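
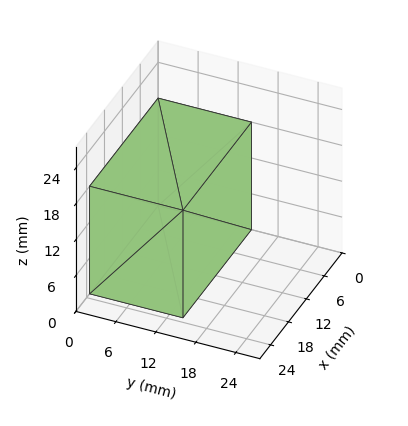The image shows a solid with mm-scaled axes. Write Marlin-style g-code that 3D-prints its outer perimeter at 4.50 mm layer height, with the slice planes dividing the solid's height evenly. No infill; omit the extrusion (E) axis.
Reading the render: the shape is a rectangular box, roughly 23 × 14 mm footprint and 18 mm tall (dimensions read to the nearest mm from the axis ticks). For the g-code, the solid's height is divided into equal slices at the stated Δz and each level perimeter traced with G1 moves after a G0 lift.

; perimeter-only toolpath
G21 ; units = mm
G90 ; absolute positioning
G28 ; home
; layer 1
G0 Z4.50
G0 X0.00 Y0.00
G1 X23.00 Y0.00
G1 X23.00 Y14.00
G1 X0.00 Y14.00
G1 X0.00 Y0.00
; layer 2
G0 Z9.00
G0 X0.00 Y0.00
G1 X23.00 Y0.00
G1 X23.00 Y14.00
G1 X0.00 Y14.00
G1 X0.00 Y0.00
; layer 3
G0 Z13.50
G0 X0.00 Y0.00
G1 X23.00 Y0.00
G1 X23.00 Y14.00
G1 X0.00 Y14.00
G1 X0.00 Y0.00
; layer 4
G0 Z18.00
G0 X0.00 Y0.00
G1 X23.00 Y0.00
G1 X23.00 Y14.00
G1 X0.00 Y14.00
G1 X0.00 Y0.00
M2 ; end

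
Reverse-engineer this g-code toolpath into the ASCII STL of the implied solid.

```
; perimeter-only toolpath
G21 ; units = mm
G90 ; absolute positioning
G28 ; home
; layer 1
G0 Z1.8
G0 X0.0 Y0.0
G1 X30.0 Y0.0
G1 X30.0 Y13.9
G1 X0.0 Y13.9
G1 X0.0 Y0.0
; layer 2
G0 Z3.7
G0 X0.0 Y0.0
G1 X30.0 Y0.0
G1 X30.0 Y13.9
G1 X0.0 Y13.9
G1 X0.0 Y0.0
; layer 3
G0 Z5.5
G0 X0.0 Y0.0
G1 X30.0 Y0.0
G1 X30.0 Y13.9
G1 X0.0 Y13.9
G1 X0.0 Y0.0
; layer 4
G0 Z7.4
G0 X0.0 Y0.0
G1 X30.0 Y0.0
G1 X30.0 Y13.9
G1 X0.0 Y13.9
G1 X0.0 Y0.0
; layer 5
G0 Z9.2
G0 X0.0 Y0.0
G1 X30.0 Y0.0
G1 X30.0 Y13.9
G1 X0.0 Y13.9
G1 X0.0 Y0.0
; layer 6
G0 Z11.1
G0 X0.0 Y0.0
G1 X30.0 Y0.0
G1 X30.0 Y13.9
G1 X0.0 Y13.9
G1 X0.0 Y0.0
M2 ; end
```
solid part
  facet normal 0.0000 0.0000 -1.0000
    outer loop
      vertex 30.0 13.9 0.0
      vertex 30.0 0.0 0.0
      vertex 0.0 0.0 0.0
    endloop
  endfacet
  facet normal 0.0000 0.0000 -1.0000
    outer loop
      vertex 0.0 13.9 0.0
      vertex 30.0 13.9 0.0
      vertex 0.0 0.0 0.0
    endloop
  endfacet
  facet normal 0.0000 0.0000 1.0000
    outer loop
      vertex 0.0 0.0 11.1
      vertex 30.0 0.0 11.1
      vertex 30.0 13.9 11.1
    endloop
  endfacet
  facet normal 0.0000 0.0000 1.0000
    outer loop
      vertex 0.0 0.0 11.1
      vertex 30.0 13.9 11.1
      vertex 0.0 13.9 11.1
    endloop
  endfacet
  facet normal 0.0000 -1.0000 0.0000
    outer loop
      vertex 0.0 0.0 0.0
      vertex 30.0 0.0 0.0
      vertex 30.0 0.0 11.1
    endloop
  endfacet
  facet normal 0.0000 -1.0000 0.0000
    outer loop
      vertex 0.0 0.0 0.0
      vertex 30.0 0.0 11.1
      vertex 0.0 0.0 11.1
    endloop
  endfacet
  facet normal 0.0000 1.0000 0.0000
    outer loop
      vertex 30.0 13.9 11.1
      vertex 30.0 13.9 0.0
      vertex 0.0 13.9 0.0
    endloop
  endfacet
  facet normal 0.0000 1.0000 0.0000
    outer loop
      vertex 0.0 13.9 11.1
      vertex 30.0 13.9 11.1
      vertex 0.0 13.9 0.0
    endloop
  endfacet
  facet normal -1.0000 0.0000 0.0000
    outer loop
      vertex 0.0 13.9 11.1
      vertex 0.0 13.9 0.0
      vertex 0.0 0.0 0.0
    endloop
  endfacet
  facet normal -1.0000 0.0000 0.0000
    outer loop
      vertex 0.0 0.0 11.1
      vertex 0.0 13.9 11.1
      vertex 0.0 0.0 0.0
    endloop
  endfacet
  facet normal 1.0000 0.0000 0.0000
    outer loop
      vertex 30.0 0.0 0.0
      vertex 30.0 13.9 0.0
      vertex 30.0 13.9 11.1
    endloop
  endfacet
  facet normal 1.0000 0.0000 0.0000
    outer loop
      vertex 30.0 0.0 0.0
      vertex 30.0 13.9 11.1
      vertex 30.0 0.0 11.1
    endloop
  endfacet
endsolid part

The G0 Z moves step by Δz≈1.8 mm. Every layer's G1 loop is the same polygon, so the solid is a straight extrusion of it from z=0 to z≈11.1. Closing with flat bottom and top caps and triangulating gives 12 facets — a rectangular box, roughly 30 × 13.9 mm footprint and 11.1 mm tall.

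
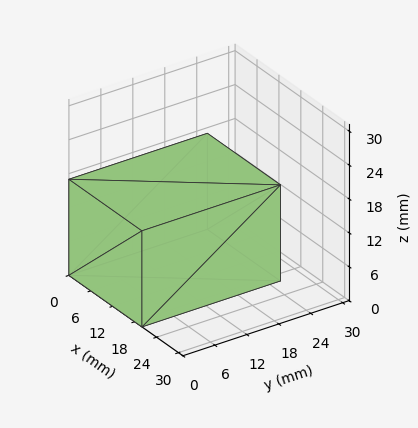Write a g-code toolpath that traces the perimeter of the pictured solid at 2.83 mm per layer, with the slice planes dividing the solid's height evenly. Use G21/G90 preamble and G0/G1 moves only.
Reading the render: the shape is a rectangular box, roughly 20 × 26 mm footprint and 17 mm tall (dimensions read to the nearest mm from the axis ticks). For the g-code, the solid's height is divided into equal slices at the stated Δz and each level perimeter traced with G1 moves after a G0 lift.

; perimeter-only toolpath
G21 ; units = mm
G90 ; absolute positioning
G28 ; home
; layer 1
G0 Z2.83
G0 X0.00 Y0.00
G1 X20.00 Y0.00
G1 X20.00 Y26.00
G1 X0.00 Y26.00
G1 X0.00 Y0.00
; layer 2
G0 Z5.67
G0 X0.00 Y0.00
G1 X20.00 Y0.00
G1 X20.00 Y26.00
G1 X0.00 Y26.00
G1 X0.00 Y0.00
; layer 3
G0 Z8.50
G0 X0.00 Y0.00
G1 X20.00 Y0.00
G1 X20.00 Y26.00
G1 X0.00 Y26.00
G1 X0.00 Y0.00
; layer 4
G0 Z11.33
G0 X0.00 Y0.00
G1 X20.00 Y0.00
G1 X20.00 Y26.00
G1 X0.00 Y26.00
G1 X0.00 Y0.00
; layer 5
G0 Z14.17
G0 X0.00 Y0.00
G1 X20.00 Y0.00
G1 X20.00 Y26.00
G1 X0.00 Y26.00
G1 X0.00 Y0.00
; layer 6
G0 Z17.00
G0 X0.00 Y0.00
G1 X20.00 Y0.00
G1 X20.00 Y26.00
G1 X0.00 Y26.00
G1 X0.00 Y0.00
M2 ; end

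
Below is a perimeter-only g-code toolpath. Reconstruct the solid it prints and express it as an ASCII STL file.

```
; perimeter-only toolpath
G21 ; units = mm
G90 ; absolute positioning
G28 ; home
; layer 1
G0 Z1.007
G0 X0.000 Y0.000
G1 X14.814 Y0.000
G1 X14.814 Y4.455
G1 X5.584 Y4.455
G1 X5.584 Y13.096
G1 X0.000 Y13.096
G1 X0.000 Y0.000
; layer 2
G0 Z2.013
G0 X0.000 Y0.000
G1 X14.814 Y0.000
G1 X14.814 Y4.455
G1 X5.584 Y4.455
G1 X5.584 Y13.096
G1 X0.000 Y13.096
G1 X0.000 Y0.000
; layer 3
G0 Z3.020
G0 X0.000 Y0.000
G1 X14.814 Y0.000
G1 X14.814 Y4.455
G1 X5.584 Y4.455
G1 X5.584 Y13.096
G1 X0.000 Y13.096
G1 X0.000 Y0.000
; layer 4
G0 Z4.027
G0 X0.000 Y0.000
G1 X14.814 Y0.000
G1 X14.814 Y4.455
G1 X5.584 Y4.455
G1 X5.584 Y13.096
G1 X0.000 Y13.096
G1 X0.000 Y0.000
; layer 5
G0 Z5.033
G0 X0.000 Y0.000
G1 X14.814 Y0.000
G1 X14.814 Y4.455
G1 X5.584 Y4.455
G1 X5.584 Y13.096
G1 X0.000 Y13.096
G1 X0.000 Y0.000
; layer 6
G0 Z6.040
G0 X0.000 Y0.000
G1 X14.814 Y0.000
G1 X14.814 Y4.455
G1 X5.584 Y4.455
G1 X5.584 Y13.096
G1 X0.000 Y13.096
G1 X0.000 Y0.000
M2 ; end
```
solid part
  facet normal 0.0000 0.0000 -1.0000
    outer loop
      vertex 14.814 4.455 0.000
      vertex 14.814 0.000 0.000
      vertex 0.000 0.000 0.000
    endloop
  endfacet
  facet normal 0.0000 0.0000 -1.0000
    outer loop
      vertex 5.584 4.455 0.000
      vertex 14.814 4.455 0.000
      vertex 0.000 0.000 0.000
    endloop
  endfacet
  facet normal 0.0000 0.0000 -1.0000
    outer loop
      vertex 5.584 13.096 0.000
      vertex 5.584 4.455 0.000
      vertex 0.000 0.000 0.000
    endloop
  endfacet
  facet normal 0.0000 0.0000 -1.0000
    outer loop
      vertex 0.000 13.096 0.000
      vertex 5.584 13.096 0.000
      vertex 0.000 0.000 0.000
    endloop
  endfacet
  facet normal 0.0000 0.0000 1.0000
    outer loop
      vertex 0.000 0.000 6.040
      vertex 14.814 0.000 6.040
      vertex 14.814 4.455 6.040
    endloop
  endfacet
  facet normal 0.0000 0.0000 1.0000
    outer loop
      vertex 0.000 0.000 6.040
      vertex 14.814 4.455 6.040
      vertex 5.584 4.455 6.040
    endloop
  endfacet
  facet normal 0.0000 0.0000 1.0000
    outer loop
      vertex 0.000 0.000 6.040
      vertex 5.584 4.455 6.040
      vertex 5.584 13.096 6.040
    endloop
  endfacet
  facet normal 0.0000 0.0000 1.0000
    outer loop
      vertex 0.000 0.000 6.040
      vertex 5.584 13.096 6.040
      vertex 0.000 13.096 6.040
    endloop
  endfacet
  facet normal 0.0000 -1.0000 0.0000
    outer loop
      vertex 0.000 0.000 0.000
      vertex 14.814 0.000 0.000
      vertex 14.814 0.000 6.040
    endloop
  endfacet
  facet normal 0.0000 -1.0000 0.0000
    outer loop
      vertex 0.000 0.000 0.000
      vertex 14.814 0.000 6.040
      vertex 0.000 0.000 6.040
    endloop
  endfacet
  facet normal 1.0000 0.0000 0.0000
    outer loop
      vertex 14.814 0.000 0.000
      vertex 14.814 4.455 0.000
      vertex 14.814 4.455 6.040
    endloop
  endfacet
  facet normal 1.0000 0.0000 0.0000
    outer loop
      vertex 14.814 0.000 0.000
      vertex 14.814 4.455 6.040
      vertex 14.814 0.000 6.040
    endloop
  endfacet
  facet normal 0.0000 1.0000 0.0000
    outer loop
      vertex 14.814 4.455 0.000
      vertex 5.584 4.455 0.000
      vertex 5.584 4.455 6.040
    endloop
  endfacet
  facet normal 0.0000 1.0000 0.0000
    outer loop
      vertex 14.814 4.455 0.000
      vertex 5.584 4.455 6.040
      vertex 14.814 4.455 6.040
    endloop
  endfacet
  facet normal 1.0000 0.0000 0.0000
    outer loop
      vertex 5.584 4.455 0.000
      vertex 5.584 13.096 0.000
      vertex 5.584 13.096 6.040
    endloop
  endfacet
  facet normal 1.0000 0.0000 0.0000
    outer loop
      vertex 5.584 4.455 0.000
      vertex 5.584 13.096 6.040
      vertex 5.584 4.455 6.040
    endloop
  endfacet
  facet normal 0.0000 1.0000 0.0000
    outer loop
      vertex 5.584 13.096 0.000
      vertex 0.000 13.096 0.000
      vertex 0.000 13.096 6.040
    endloop
  endfacet
  facet normal 0.0000 1.0000 0.0000
    outer loop
      vertex 5.584 13.096 0.000
      vertex 0.000 13.096 6.040
      vertex 5.584 13.096 6.040
    endloop
  endfacet
  facet normal -1.0000 0.0000 0.0000
    outer loop
      vertex 0.000 13.096 0.000
      vertex 0.000 0.000 0.000
      vertex 0.000 0.000 6.040
    endloop
  endfacet
  facet normal -1.0000 0.0000 0.0000
    outer loop
      vertex 0.000 13.096 0.000
      vertex 0.000 0.000 6.040
      vertex 0.000 13.096 6.040
    endloop
  endfacet
endsolid part

The G0 Z moves step by Δz≈1.007 mm. Every layer's G1 loop is the same polygon, so the solid is a straight extrusion of it from z=0 to z≈6.04. Closing with flat bottom and top caps and triangulating gives 20 facets — an L-shaped prism: outer 14.8 × 13.1 mm, arm thicknesses ≈ 4.46 mm (horizontal) and 5.58 mm (vertical), extruded 6.04 mm in z.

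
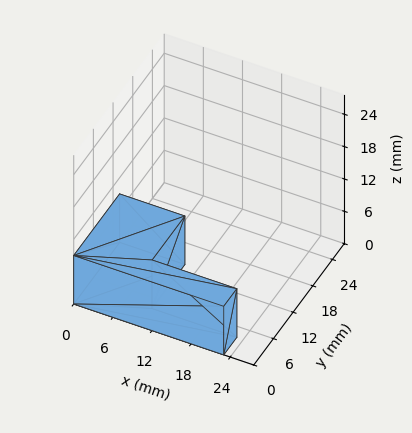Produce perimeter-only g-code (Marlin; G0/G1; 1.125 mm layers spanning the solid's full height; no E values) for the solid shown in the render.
Reading the render: the shape is an L-shaped prism: outer 23 × 14 mm, arm thicknesses ≈ 4 mm (horizontal) and 10 mm (vertical), extruded 9 mm in z (dimensions read to the nearest mm from the axis ticks). For the g-code, the solid's height is divided into equal slices at the stated Δz and each level perimeter traced with G1 moves after a G0 lift.

; perimeter-only toolpath
G21 ; units = mm
G90 ; absolute positioning
G28 ; home
; layer 1
G0 Z1.125
G0 X0.000 Y0.000
G1 X23.000 Y0.000
G1 X23.000 Y4.000
G1 X10.000 Y4.000
G1 X10.000 Y14.000
G1 X0.000 Y14.000
G1 X0.000 Y0.000
; layer 2
G0 Z2.250
G0 X0.000 Y0.000
G1 X23.000 Y0.000
G1 X23.000 Y4.000
G1 X10.000 Y4.000
G1 X10.000 Y14.000
G1 X0.000 Y14.000
G1 X0.000 Y0.000
; layer 3
G0 Z3.375
G0 X0.000 Y0.000
G1 X23.000 Y0.000
G1 X23.000 Y4.000
G1 X10.000 Y4.000
G1 X10.000 Y14.000
G1 X0.000 Y14.000
G1 X0.000 Y0.000
; layer 4
G0 Z4.500
G0 X0.000 Y0.000
G1 X23.000 Y0.000
G1 X23.000 Y4.000
G1 X10.000 Y4.000
G1 X10.000 Y14.000
G1 X0.000 Y14.000
G1 X0.000 Y0.000
; layer 5
G0 Z5.625
G0 X0.000 Y0.000
G1 X23.000 Y0.000
G1 X23.000 Y4.000
G1 X10.000 Y4.000
G1 X10.000 Y14.000
G1 X0.000 Y14.000
G1 X0.000 Y0.000
; layer 6
G0 Z6.750
G0 X0.000 Y0.000
G1 X23.000 Y0.000
G1 X23.000 Y4.000
G1 X10.000 Y4.000
G1 X10.000 Y14.000
G1 X0.000 Y14.000
G1 X0.000 Y0.000
; layer 7
G0 Z7.875
G0 X0.000 Y0.000
G1 X23.000 Y0.000
G1 X23.000 Y4.000
G1 X10.000 Y4.000
G1 X10.000 Y14.000
G1 X0.000 Y14.000
G1 X0.000 Y0.000
; layer 8
G0 Z9.000
G0 X0.000 Y0.000
G1 X23.000 Y0.000
G1 X23.000 Y4.000
G1 X10.000 Y4.000
G1 X10.000 Y14.000
G1 X0.000 Y14.000
G1 X0.000 Y0.000
M2 ; end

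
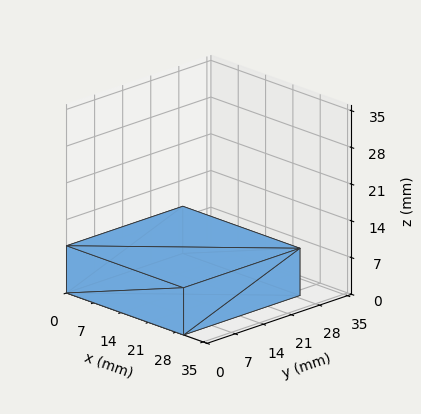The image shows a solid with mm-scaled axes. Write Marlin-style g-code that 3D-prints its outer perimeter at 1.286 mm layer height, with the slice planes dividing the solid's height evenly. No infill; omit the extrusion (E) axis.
Reading the render: the shape is a rectangular box, roughly 30 × 29 mm footprint and 9 mm tall (dimensions read to the nearest mm from the axis ticks). For the g-code, the solid's height is divided into equal slices at the stated Δz and each level perimeter traced with G1 moves after a G0 lift.

; perimeter-only toolpath
G21 ; units = mm
G90 ; absolute positioning
G28 ; home
; layer 1
G0 Z1.286
G0 X0.000 Y0.000
G1 X30.000 Y0.000
G1 X30.000 Y29.000
G1 X0.000 Y29.000
G1 X0.000 Y0.000
; layer 2
G0 Z2.571
G0 X0.000 Y0.000
G1 X30.000 Y0.000
G1 X30.000 Y29.000
G1 X0.000 Y29.000
G1 X0.000 Y0.000
; layer 3
G0 Z3.857
G0 X0.000 Y0.000
G1 X30.000 Y0.000
G1 X30.000 Y29.000
G1 X0.000 Y29.000
G1 X0.000 Y0.000
; layer 4
G0 Z5.143
G0 X0.000 Y0.000
G1 X30.000 Y0.000
G1 X30.000 Y29.000
G1 X0.000 Y29.000
G1 X0.000 Y0.000
; layer 5
G0 Z6.429
G0 X0.000 Y0.000
G1 X30.000 Y0.000
G1 X30.000 Y29.000
G1 X0.000 Y29.000
G1 X0.000 Y0.000
; layer 6
G0 Z7.714
G0 X0.000 Y0.000
G1 X30.000 Y0.000
G1 X30.000 Y29.000
G1 X0.000 Y29.000
G1 X0.000 Y0.000
; layer 7
G0 Z9.000
G0 X0.000 Y0.000
G1 X30.000 Y0.000
G1 X30.000 Y29.000
G1 X0.000 Y29.000
G1 X0.000 Y0.000
M2 ; end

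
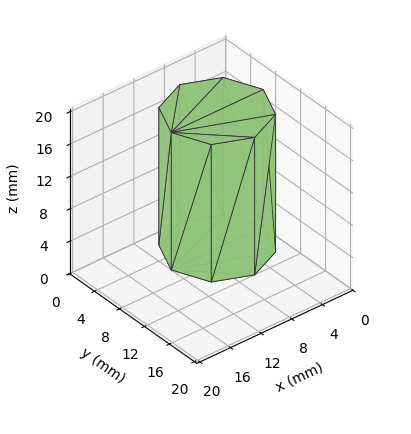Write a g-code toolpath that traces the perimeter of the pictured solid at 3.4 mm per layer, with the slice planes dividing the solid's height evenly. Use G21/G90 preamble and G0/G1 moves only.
Reading the render: the shape is a regular 8-sided prism (a cylinder approximated with 8 flat sides), circumscribed radius ≈ 6 mm, height ≈ 17 mm (dimensions read to the nearest mm from the axis ticks). For the g-code, the solid's height is divided into equal slices at the stated Δz and each level perimeter traced with G1 moves after a G0 lift.

; perimeter-only toolpath
G21 ; units = mm
G90 ; absolute positioning
G28 ; home
; layer 1
G0 Z3.4
G0 X12.0 Y6.0
G1 X10.2 Y10.2
G1 X6.0 Y12.0
G1 X1.8 Y10.2
G1 X0.0 Y6.0
G1 X1.8 Y1.8
G1 X6.0 Y0.0
G1 X10.2 Y1.8
G1 X12.0 Y6.0
; layer 2
G0 Z6.8
G0 X12.0 Y6.0
G1 X10.2 Y10.2
G1 X6.0 Y12.0
G1 X1.8 Y10.2
G1 X0.0 Y6.0
G1 X1.8 Y1.8
G1 X6.0 Y0.0
G1 X10.2 Y1.8
G1 X12.0 Y6.0
; layer 3
G0 Z10.2
G0 X12.0 Y6.0
G1 X10.2 Y10.2
G1 X6.0 Y12.0
G1 X1.8 Y10.2
G1 X0.0 Y6.0
G1 X1.8 Y1.8
G1 X6.0 Y0.0
G1 X10.2 Y1.8
G1 X12.0 Y6.0
; layer 4
G0 Z13.6
G0 X12.0 Y6.0
G1 X10.2 Y10.2
G1 X6.0 Y12.0
G1 X1.8 Y10.2
G1 X0.0 Y6.0
G1 X1.8 Y1.8
G1 X6.0 Y0.0
G1 X10.2 Y1.8
G1 X12.0 Y6.0
; layer 5
G0 Z17.0
G0 X12.0 Y6.0
G1 X10.2 Y10.2
G1 X6.0 Y12.0
G1 X1.8 Y10.2
G1 X0.0 Y6.0
G1 X1.8 Y1.8
G1 X6.0 Y0.0
G1 X10.2 Y1.8
G1 X12.0 Y6.0
M2 ; end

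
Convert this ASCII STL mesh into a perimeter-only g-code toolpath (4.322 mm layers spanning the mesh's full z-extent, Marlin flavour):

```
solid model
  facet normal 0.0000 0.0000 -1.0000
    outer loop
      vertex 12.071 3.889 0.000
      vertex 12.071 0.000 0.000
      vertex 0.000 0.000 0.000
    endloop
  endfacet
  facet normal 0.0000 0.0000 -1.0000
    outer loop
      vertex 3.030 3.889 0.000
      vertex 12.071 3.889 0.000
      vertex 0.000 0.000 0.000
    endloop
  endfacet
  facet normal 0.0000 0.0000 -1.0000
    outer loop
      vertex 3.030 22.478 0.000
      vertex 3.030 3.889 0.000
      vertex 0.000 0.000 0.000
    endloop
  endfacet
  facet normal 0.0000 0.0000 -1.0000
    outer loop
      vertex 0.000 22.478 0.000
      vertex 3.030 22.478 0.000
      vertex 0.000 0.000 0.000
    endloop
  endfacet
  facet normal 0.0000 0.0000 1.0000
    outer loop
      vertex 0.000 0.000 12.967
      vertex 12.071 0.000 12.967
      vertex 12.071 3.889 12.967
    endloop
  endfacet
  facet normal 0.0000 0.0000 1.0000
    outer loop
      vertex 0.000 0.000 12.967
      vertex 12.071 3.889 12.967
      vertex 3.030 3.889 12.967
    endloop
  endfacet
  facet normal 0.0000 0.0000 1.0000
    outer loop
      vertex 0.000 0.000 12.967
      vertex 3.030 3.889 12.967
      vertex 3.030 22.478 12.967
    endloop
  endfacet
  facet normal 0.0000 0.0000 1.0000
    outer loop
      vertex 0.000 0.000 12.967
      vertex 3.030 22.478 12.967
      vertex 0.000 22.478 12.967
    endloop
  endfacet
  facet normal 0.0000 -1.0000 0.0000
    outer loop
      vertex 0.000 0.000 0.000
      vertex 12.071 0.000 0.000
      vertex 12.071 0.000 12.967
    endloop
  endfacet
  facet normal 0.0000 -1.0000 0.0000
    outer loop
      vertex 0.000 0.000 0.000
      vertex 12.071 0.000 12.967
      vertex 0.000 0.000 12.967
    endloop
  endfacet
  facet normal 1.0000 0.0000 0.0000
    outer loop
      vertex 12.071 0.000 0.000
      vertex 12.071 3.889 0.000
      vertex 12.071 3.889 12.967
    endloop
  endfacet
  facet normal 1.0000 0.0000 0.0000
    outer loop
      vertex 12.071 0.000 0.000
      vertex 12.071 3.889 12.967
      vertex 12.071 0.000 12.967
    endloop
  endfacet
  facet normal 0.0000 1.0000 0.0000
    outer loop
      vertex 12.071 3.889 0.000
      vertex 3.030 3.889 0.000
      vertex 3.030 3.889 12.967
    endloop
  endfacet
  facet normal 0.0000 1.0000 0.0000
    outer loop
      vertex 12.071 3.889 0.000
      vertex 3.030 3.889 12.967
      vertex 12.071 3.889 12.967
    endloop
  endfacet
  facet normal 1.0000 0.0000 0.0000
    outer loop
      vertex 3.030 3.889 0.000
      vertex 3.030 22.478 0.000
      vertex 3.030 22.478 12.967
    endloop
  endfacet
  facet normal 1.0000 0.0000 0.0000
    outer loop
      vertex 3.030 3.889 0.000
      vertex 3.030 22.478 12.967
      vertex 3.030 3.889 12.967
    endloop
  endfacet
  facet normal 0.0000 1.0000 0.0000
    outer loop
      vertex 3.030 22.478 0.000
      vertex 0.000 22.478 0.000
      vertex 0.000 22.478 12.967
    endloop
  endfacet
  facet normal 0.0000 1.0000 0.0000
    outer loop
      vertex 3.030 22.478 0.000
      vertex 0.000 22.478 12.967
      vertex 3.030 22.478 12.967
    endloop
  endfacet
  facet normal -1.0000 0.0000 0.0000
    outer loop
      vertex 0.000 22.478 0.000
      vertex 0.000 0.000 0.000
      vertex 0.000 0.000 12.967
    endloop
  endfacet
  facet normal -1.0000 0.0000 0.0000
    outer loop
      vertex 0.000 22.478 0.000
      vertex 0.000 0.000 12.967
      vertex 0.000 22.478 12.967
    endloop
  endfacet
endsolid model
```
; perimeter-only toolpath
G21 ; units = mm
G90 ; absolute positioning
G28 ; home
; layer 1
G0 Z4.322
G0 X0.000 Y0.000
G1 X12.071 Y0.000
G1 X12.071 Y3.889
G1 X3.030 Y3.889
G1 X3.030 Y22.478
G1 X0.000 Y22.478
G1 X0.000 Y0.000
; layer 2
G0 Z8.645
G0 X0.000 Y0.000
G1 X12.071 Y0.000
G1 X12.071 Y3.889
G1 X3.030 Y3.889
G1 X3.030 Y22.478
G1 X0.000 Y22.478
G1 X0.000 Y0.000
; layer 3
G0 Z12.967
G0 X0.000 Y0.000
G1 X12.071 Y0.000
G1 X12.071 Y3.889
G1 X3.030 Y3.889
G1 X3.030 Y22.478
G1 X0.000 Y22.478
G1 X0.000 Y0.000
M2 ; end

The solid is an L-shaped prism: outer 12.1 × 22.5 mm, arm thicknesses ≈ 3.89 mm (horizontal) and 3.03 mm (vertical), extruded 13 mm in z. Slicing at Δz = 4.322 mm — 3 equal slices spanning the solid's height, so layer i sits at z = i·h/3 — gives 3 non-empty perimeters. Each is a 6-segment closed polygon; G0 lifts to the layer z and rapids to the start vertex, then G1 traces the edges.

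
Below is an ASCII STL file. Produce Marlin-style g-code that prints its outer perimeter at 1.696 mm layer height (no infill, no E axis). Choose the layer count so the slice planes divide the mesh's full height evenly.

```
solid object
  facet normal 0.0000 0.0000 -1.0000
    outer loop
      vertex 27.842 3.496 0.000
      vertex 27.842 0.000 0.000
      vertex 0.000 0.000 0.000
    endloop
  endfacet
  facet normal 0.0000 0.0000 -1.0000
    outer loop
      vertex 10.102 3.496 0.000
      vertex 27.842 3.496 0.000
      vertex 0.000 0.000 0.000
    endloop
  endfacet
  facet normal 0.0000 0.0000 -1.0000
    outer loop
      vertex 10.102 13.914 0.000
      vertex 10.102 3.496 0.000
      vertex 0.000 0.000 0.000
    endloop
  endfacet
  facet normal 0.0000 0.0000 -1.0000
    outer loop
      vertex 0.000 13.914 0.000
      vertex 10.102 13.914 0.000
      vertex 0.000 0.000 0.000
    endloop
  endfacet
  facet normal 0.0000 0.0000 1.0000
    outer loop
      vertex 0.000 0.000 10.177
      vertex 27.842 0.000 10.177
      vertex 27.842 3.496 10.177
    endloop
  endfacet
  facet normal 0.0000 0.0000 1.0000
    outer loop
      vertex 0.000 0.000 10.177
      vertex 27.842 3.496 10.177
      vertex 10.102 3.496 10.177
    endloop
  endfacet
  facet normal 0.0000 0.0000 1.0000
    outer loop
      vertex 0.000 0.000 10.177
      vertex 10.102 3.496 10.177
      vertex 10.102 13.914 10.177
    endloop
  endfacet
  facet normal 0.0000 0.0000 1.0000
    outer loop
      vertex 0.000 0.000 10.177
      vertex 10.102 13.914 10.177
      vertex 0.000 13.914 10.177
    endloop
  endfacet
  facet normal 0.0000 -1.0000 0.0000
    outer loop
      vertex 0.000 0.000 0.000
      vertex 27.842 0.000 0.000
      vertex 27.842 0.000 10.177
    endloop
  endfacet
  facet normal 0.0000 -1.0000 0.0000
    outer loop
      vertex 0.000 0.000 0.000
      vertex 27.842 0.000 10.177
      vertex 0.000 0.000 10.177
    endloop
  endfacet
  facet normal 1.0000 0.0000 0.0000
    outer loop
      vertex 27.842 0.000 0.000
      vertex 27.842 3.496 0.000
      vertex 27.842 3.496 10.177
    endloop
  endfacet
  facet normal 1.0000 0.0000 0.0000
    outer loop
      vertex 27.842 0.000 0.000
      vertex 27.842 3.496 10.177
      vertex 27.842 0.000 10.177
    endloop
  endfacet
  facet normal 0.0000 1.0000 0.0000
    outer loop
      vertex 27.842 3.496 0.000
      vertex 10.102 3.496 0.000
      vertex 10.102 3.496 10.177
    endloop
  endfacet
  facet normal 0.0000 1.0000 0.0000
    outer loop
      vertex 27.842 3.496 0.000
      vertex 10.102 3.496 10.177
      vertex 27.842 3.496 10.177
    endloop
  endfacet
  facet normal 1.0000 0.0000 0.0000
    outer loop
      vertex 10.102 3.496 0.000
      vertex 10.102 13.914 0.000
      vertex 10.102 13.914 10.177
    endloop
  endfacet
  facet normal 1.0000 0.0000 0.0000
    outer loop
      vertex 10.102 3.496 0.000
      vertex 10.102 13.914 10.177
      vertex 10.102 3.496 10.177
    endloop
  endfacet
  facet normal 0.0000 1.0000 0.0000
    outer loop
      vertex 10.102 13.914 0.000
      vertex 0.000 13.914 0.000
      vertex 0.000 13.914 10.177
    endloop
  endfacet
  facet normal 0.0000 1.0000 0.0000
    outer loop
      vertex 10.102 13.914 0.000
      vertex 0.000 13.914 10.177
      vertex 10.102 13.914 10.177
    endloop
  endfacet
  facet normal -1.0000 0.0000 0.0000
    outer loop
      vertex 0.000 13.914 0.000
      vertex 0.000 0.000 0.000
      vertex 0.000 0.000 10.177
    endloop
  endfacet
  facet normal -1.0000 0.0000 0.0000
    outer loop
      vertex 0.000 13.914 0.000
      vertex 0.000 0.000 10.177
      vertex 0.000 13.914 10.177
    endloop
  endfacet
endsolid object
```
; perimeter-only toolpath
G21 ; units = mm
G90 ; absolute positioning
G28 ; home
; layer 1
G0 Z1.696
G0 X0.000 Y0.000
G1 X27.842 Y0.000
G1 X27.842 Y3.496
G1 X10.102 Y3.496
G1 X10.102 Y13.914
G1 X0.000 Y13.914
G1 X0.000 Y0.000
; layer 2
G0 Z3.392
G0 X0.000 Y0.000
G1 X27.842 Y0.000
G1 X27.842 Y3.496
G1 X10.102 Y3.496
G1 X10.102 Y13.914
G1 X0.000 Y13.914
G1 X0.000 Y0.000
; layer 3
G0 Z5.088
G0 X0.000 Y0.000
G1 X27.842 Y0.000
G1 X27.842 Y3.496
G1 X10.102 Y3.496
G1 X10.102 Y13.914
G1 X0.000 Y13.914
G1 X0.000 Y0.000
; layer 4
G0 Z6.785
G0 X0.000 Y0.000
G1 X27.842 Y0.000
G1 X27.842 Y3.496
G1 X10.102 Y3.496
G1 X10.102 Y13.914
G1 X0.000 Y13.914
G1 X0.000 Y0.000
; layer 5
G0 Z8.481
G0 X0.000 Y0.000
G1 X27.842 Y0.000
G1 X27.842 Y3.496
G1 X10.102 Y3.496
G1 X10.102 Y13.914
G1 X0.000 Y13.914
G1 X0.000 Y0.000
; layer 6
G0 Z10.177
G0 X0.000 Y0.000
G1 X27.842 Y0.000
G1 X27.842 Y3.496
G1 X10.102 Y3.496
G1 X10.102 Y13.914
G1 X0.000 Y13.914
G1 X0.000 Y0.000
M2 ; end

The solid is an L-shaped prism: outer 27.8 × 13.9 mm, arm thicknesses ≈ 3.5 mm (horizontal) and 10.1 mm (vertical), extruded 10.2 mm in z. Slicing at Δz = 1.696 mm — 6 equal slices spanning the solid's height, so layer i sits at z = i·h/6 — gives 6 non-empty perimeters. Each is a 6-segment closed polygon; G0 lifts to the layer z and rapids to the start vertex, then G1 traces the edges.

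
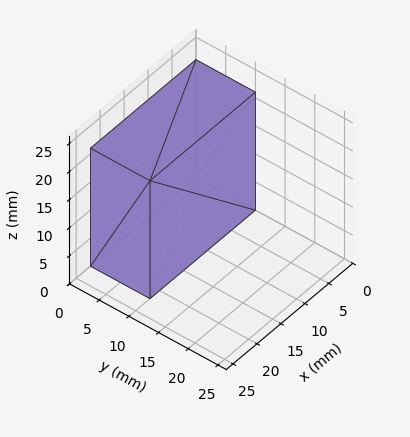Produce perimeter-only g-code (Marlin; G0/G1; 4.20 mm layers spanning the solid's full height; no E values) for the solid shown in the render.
Reading the render: the shape is a rectangular box, roughly 22 × 10 mm footprint and 21 mm tall (dimensions read to the nearest mm from the axis ticks). For the g-code, the solid's height is divided into equal slices at the stated Δz and each level perimeter traced with G1 moves after a G0 lift.

; perimeter-only toolpath
G21 ; units = mm
G90 ; absolute positioning
G28 ; home
; layer 1
G0 Z4.20
G0 X0.00 Y0.00
G1 X22.00 Y0.00
G1 X22.00 Y10.00
G1 X0.00 Y10.00
G1 X0.00 Y0.00
; layer 2
G0 Z8.40
G0 X0.00 Y0.00
G1 X22.00 Y0.00
G1 X22.00 Y10.00
G1 X0.00 Y10.00
G1 X0.00 Y0.00
; layer 3
G0 Z12.60
G0 X0.00 Y0.00
G1 X22.00 Y0.00
G1 X22.00 Y10.00
G1 X0.00 Y10.00
G1 X0.00 Y0.00
; layer 4
G0 Z16.80
G0 X0.00 Y0.00
G1 X22.00 Y0.00
G1 X22.00 Y10.00
G1 X0.00 Y10.00
G1 X0.00 Y0.00
; layer 5
G0 Z21.00
G0 X0.00 Y0.00
G1 X22.00 Y0.00
G1 X22.00 Y10.00
G1 X0.00 Y10.00
G1 X0.00 Y0.00
M2 ; end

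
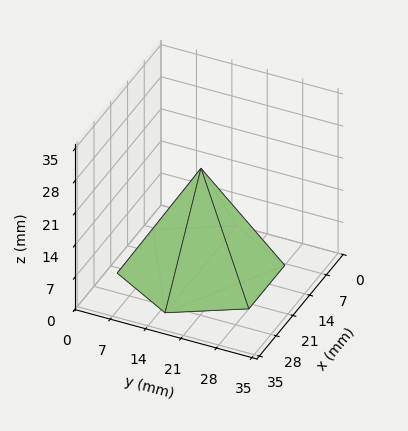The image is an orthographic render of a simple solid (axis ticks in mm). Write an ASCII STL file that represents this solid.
Reading the render: the shape is a regular 6-sided pyramid, base circumscribed radius ≈ 15 mm, apex at z ≈ 22 mm (dimensions read to the nearest mm from the axis ticks). For the STL, each face is triangulated and given an outward normal.

solid part
  facet normal 0.0000 0.0000 -1.0000
    outer loop
      vertex 7.5 28.0 0.0
      vertex 22.5 28.0 0.0
      vertex 30.0 15.0 0.0
    endloop
  endfacet
  facet normal 0.0000 0.0000 -1.0000
    outer loop
      vertex 0.0 15.0 0.0
      vertex 7.5 28.0 0.0
      vertex 30.0 15.0 0.0
    endloop
  endfacet
  facet normal 0.0000 0.0000 -1.0000
    outer loop
      vertex 7.5 2.0 0.0
      vertex 0.0 15.0 0.0
      vertex 30.0 15.0 0.0
    endloop
  endfacet
  facet normal 0.0000 0.0000 -1.0000
    outer loop
      vertex 22.5 2.0 0.0
      vertex 7.5 2.0 0.0
      vertex 30.0 15.0 0.0
    endloop
  endfacet
  facet normal 0.7458 0.4303 0.5085
    outer loop
      vertex 30.0 15.0 0.0
      vertex 22.5 28.0 0.0
      vertex 15.0 15.0 22.0
    endloop
  endfacet
  facet normal 0.0000 0.8609 0.5087
    outer loop
      vertex 22.5 28.0 0.0
      vertex 7.5 28.0 0.0
      vertex 15.0 15.0 22.0
    endloop
  endfacet
  facet normal -0.7458 0.4303 0.5085
    outer loop
      vertex 7.5 28.0 0.0
      vertex 0.0 15.0 0.0
      vertex 15.0 15.0 22.0
    endloop
  endfacet
  facet normal -0.7458 -0.4303 0.5085
    outer loop
      vertex 0.0 15.0 0.0
      vertex 7.5 2.0 0.0
      vertex 15.0 15.0 22.0
    endloop
  endfacet
  facet normal 0.0000 -0.8609 0.5087
    outer loop
      vertex 7.5 2.0 0.0
      vertex 22.5 2.0 0.0
      vertex 15.0 15.0 22.0
    endloop
  endfacet
  facet normal 0.7458 -0.4303 0.5085
    outer loop
      vertex 22.5 2.0 0.0
      vertex 30.0 15.0 0.0
      vertex 15.0 15.0 22.0
    endloop
  endfacet
endsolid part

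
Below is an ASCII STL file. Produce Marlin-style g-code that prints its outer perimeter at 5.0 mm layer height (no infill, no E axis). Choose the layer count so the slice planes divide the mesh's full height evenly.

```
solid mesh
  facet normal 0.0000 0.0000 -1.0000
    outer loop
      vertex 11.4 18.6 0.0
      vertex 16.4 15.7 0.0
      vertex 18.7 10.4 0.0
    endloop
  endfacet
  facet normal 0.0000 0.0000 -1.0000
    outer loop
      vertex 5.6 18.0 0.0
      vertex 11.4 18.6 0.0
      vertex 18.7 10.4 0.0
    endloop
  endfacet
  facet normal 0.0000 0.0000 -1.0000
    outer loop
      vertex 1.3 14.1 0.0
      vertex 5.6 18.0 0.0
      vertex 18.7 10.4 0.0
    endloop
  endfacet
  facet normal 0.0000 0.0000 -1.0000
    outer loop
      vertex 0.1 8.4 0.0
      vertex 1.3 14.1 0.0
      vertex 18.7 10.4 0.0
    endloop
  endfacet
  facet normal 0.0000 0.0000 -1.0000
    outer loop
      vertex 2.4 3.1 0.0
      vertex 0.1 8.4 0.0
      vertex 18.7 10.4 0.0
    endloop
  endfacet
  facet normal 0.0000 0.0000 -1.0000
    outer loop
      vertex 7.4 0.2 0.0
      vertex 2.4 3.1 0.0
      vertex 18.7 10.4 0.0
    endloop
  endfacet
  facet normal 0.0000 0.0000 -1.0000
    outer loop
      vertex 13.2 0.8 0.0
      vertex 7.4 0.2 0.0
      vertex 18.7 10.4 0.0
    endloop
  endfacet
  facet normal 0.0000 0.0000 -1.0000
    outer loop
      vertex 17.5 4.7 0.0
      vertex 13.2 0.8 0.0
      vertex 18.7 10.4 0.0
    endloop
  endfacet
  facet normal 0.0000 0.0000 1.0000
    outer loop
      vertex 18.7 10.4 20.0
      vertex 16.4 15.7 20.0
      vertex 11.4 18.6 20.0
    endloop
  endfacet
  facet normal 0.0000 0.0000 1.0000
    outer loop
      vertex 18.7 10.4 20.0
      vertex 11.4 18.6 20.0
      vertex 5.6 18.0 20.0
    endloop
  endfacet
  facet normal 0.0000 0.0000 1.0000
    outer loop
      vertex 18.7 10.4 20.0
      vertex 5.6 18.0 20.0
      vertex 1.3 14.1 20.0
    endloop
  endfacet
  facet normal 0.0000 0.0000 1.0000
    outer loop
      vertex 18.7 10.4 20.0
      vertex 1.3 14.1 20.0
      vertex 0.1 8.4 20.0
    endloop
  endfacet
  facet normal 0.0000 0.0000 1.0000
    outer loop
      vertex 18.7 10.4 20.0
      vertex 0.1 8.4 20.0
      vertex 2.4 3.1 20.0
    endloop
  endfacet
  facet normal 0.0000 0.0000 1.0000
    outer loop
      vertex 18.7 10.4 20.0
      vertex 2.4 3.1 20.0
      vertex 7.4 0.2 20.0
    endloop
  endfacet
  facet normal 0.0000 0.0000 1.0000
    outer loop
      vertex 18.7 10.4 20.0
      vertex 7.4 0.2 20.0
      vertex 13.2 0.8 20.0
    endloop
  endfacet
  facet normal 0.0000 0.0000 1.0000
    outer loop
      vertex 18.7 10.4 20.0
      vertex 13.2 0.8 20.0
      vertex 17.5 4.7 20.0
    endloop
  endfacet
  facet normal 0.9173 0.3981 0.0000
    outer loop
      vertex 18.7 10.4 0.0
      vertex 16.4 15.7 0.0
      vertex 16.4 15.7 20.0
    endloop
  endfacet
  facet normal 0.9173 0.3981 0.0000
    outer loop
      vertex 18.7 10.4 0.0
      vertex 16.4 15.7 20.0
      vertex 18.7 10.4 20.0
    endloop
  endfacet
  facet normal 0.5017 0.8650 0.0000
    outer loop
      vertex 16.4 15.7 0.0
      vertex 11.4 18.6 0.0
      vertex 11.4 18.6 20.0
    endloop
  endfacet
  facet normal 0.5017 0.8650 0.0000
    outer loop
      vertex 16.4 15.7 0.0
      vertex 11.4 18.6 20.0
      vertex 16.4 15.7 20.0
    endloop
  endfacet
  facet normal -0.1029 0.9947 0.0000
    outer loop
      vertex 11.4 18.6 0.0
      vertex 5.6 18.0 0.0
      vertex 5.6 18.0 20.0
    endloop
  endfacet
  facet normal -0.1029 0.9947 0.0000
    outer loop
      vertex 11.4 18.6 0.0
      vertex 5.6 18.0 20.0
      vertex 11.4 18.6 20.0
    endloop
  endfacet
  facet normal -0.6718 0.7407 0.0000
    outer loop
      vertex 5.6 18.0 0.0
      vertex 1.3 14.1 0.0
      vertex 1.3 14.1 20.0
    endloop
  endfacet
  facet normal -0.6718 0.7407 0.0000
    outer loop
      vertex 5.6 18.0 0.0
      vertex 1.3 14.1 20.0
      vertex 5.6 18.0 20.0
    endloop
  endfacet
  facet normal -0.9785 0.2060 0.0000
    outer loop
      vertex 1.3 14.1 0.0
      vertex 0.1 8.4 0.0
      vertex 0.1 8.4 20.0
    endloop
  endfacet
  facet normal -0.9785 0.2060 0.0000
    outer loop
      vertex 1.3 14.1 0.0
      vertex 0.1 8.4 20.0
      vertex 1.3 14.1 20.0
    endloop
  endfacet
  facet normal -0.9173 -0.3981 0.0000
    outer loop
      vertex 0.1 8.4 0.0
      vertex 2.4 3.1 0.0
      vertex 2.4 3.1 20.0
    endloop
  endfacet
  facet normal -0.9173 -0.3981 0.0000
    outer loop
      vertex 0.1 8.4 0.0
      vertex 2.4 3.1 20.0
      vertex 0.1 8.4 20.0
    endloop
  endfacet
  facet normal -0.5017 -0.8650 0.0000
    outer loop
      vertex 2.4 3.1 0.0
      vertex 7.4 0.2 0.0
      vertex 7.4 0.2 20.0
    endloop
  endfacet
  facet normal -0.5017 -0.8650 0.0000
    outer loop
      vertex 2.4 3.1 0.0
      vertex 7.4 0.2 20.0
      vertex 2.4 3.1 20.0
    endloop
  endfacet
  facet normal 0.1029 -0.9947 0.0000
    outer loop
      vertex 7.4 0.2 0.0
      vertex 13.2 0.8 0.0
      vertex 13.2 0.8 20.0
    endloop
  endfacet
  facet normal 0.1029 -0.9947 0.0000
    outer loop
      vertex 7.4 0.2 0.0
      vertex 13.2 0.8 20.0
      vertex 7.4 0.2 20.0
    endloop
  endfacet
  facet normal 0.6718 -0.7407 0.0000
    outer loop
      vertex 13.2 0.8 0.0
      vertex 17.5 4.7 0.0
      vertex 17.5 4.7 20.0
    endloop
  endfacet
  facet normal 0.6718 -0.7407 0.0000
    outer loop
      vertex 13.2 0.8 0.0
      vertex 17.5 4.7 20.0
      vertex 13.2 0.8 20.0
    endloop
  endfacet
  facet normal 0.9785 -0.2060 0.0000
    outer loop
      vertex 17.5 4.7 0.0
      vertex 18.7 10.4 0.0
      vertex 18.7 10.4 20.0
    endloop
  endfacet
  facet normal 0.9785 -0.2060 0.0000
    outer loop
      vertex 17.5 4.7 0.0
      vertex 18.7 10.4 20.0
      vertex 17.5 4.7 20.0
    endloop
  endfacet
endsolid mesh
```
; perimeter-only toolpath
G21 ; units = mm
G90 ; absolute positioning
G28 ; home
; layer 1
G0 Z5.0
G0 X18.7 Y10.4
G1 X16.4 Y15.7
G1 X11.4 Y18.6
G1 X5.6 Y18.0
G1 X1.3 Y14.1
G1 X0.1 Y8.4
G1 X2.4 Y3.1
G1 X7.4 Y0.2
G1 X13.2 Y0.8
G1 X17.5 Y4.7
G1 X18.7 Y10.4
; layer 2
G0 Z10.0
G0 X18.7 Y10.4
G1 X16.4 Y15.7
G1 X11.4 Y18.6
G1 X5.6 Y18.0
G1 X1.3 Y14.1
G1 X0.1 Y8.4
G1 X2.4 Y3.1
G1 X7.4 Y0.2
G1 X13.2 Y0.8
G1 X17.5 Y4.7
G1 X18.7 Y10.4
; layer 3
G0 Z15.0
G0 X18.7 Y10.4
G1 X16.4 Y15.7
G1 X11.4 Y18.6
G1 X5.6 Y18.0
G1 X1.3 Y14.1
G1 X0.1 Y8.4
G1 X2.4 Y3.1
G1 X7.4 Y0.2
G1 X13.2 Y0.8
G1 X17.5 Y4.7
G1 X18.7 Y10.4
; layer 4
G0 Z20.0
G0 X18.7 Y10.4
G1 X16.4 Y15.7
G1 X11.4 Y18.6
G1 X5.6 Y18.0
G1 X1.3 Y14.1
G1 X0.1 Y8.4
G1 X2.4 Y3.1
G1 X7.4 Y0.2
G1 X13.2 Y0.8
G1 X17.5 Y4.7
G1 X18.7 Y10.4
M2 ; end

The solid is a regular 10-sided prism (a cylinder approximated with 10 flat sides), circumscribed radius ≈ 9.4 mm, height ≈ 20 mm. Slicing at Δz = 5.0 mm — 4 equal slices spanning the solid's height, so layer i sits at z = i·h/4 — gives 4 non-empty perimeters. Each is a 10-segment closed polygon; G0 lifts to the layer z and rapids to the start vertex, then G1 traces the edges.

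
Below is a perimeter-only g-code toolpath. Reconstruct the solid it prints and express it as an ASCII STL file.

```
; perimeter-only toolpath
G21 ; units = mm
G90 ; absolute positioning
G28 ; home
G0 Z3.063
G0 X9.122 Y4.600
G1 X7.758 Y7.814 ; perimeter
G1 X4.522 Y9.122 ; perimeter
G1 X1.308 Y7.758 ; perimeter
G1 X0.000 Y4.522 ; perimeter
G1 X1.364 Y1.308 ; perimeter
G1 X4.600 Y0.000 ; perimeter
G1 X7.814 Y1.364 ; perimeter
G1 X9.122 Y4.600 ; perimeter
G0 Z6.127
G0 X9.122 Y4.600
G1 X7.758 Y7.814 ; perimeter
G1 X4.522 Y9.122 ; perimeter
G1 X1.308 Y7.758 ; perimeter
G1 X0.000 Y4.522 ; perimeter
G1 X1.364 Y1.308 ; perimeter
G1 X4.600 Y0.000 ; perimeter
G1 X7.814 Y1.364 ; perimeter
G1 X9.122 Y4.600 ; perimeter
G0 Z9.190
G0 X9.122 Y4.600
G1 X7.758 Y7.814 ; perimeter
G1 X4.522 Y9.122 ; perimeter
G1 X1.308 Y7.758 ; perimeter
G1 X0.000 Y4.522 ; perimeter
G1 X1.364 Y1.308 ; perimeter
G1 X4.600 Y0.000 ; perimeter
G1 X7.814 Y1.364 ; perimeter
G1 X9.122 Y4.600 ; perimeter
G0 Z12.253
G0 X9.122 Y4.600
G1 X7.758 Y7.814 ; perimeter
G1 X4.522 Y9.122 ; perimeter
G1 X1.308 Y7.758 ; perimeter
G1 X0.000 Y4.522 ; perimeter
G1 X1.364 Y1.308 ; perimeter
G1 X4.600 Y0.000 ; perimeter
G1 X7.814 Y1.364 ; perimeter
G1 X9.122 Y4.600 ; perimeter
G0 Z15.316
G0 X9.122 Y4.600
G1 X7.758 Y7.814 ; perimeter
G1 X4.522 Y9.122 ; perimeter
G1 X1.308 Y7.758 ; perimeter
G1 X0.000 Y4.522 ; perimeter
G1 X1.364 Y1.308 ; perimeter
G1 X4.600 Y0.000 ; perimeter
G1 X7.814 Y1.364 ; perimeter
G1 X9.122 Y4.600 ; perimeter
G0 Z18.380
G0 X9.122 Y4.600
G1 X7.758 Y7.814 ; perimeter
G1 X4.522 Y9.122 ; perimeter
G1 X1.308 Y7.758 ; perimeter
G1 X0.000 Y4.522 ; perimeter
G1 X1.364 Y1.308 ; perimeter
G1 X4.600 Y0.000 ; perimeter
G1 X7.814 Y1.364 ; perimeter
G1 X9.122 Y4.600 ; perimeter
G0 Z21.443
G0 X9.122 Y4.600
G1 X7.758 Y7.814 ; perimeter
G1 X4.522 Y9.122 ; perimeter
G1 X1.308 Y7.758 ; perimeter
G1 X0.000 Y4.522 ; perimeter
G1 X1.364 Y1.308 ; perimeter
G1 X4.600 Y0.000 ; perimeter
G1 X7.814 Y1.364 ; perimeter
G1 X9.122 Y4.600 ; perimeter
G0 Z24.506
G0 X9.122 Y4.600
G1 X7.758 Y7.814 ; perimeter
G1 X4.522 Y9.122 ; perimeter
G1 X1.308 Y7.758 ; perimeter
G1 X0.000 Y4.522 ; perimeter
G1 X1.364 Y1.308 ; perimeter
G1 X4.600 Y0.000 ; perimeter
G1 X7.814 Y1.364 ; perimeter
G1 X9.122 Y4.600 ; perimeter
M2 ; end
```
solid part
  facet normal 0.0000 0.0000 -1.0000
    outer loop
      vertex 4.522 9.122 0.000
      vertex 7.758 7.814 0.000
      vertex 9.122 4.600 0.000
    endloop
  endfacet
  facet normal 0.0000 0.0000 -1.0000
    outer loop
      vertex 1.308 7.758 0.000
      vertex 4.522 9.122 0.000
      vertex 9.122 4.600 0.000
    endloop
  endfacet
  facet normal 0.0000 0.0000 -1.0000
    outer loop
      vertex 0.000 4.522 0.000
      vertex 1.308 7.758 0.000
      vertex 9.122 4.600 0.000
    endloop
  endfacet
  facet normal 0.0000 0.0000 -1.0000
    outer loop
      vertex 1.364 1.308 0.000
      vertex 0.000 4.522 0.000
      vertex 9.122 4.600 0.000
    endloop
  endfacet
  facet normal 0.0000 0.0000 -1.0000
    outer loop
      vertex 4.600 0.000 0.000
      vertex 1.364 1.308 0.000
      vertex 9.122 4.600 0.000
    endloop
  endfacet
  facet normal 0.0000 0.0000 -1.0000
    outer loop
      vertex 7.814 1.364 0.000
      vertex 4.600 0.000 0.000
      vertex 9.122 4.600 0.000
    endloop
  endfacet
  facet normal 0.0000 0.0000 1.0000
    outer loop
      vertex 9.122 4.600 24.506
      vertex 7.758 7.814 24.506
      vertex 4.522 9.122 24.506
    endloop
  endfacet
  facet normal 0.0000 0.0000 1.0000
    outer loop
      vertex 9.122 4.600 24.506
      vertex 4.522 9.122 24.506
      vertex 1.308 7.758 24.506
    endloop
  endfacet
  facet normal 0.0000 0.0000 1.0000
    outer loop
      vertex 9.122 4.600 24.506
      vertex 1.308 7.758 24.506
      vertex 0.000 4.522 24.506
    endloop
  endfacet
  facet normal 0.0000 0.0000 1.0000
    outer loop
      vertex 9.122 4.600 24.506
      vertex 0.000 4.522 24.506
      vertex 1.364 1.308 24.506
    endloop
  endfacet
  facet normal 0.0000 0.0000 1.0000
    outer loop
      vertex 9.122 4.600 24.506
      vertex 1.364 1.308 24.506
      vertex 4.600 0.000 24.506
    endloop
  endfacet
  facet normal 0.0000 0.0000 1.0000
    outer loop
      vertex 9.122 4.600 24.506
      vertex 4.600 0.000 24.506
      vertex 7.814 1.364 24.506
    endloop
  endfacet
  facet normal 0.9205 0.3907 0.0000
    outer loop
      vertex 9.122 4.600 0.000
      vertex 7.758 7.814 0.000
      vertex 7.758 7.814 24.506
    endloop
  endfacet
  facet normal 0.9205 0.3907 0.0000
    outer loop
      vertex 9.122 4.600 0.000
      vertex 7.758 7.814 24.506
      vertex 9.122 4.600 24.506
    endloop
  endfacet
  facet normal 0.3747 0.9271 0.0000
    outer loop
      vertex 7.758 7.814 0.000
      vertex 4.522 9.122 0.000
      vertex 4.522 9.122 24.506
    endloop
  endfacet
  facet normal 0.3747 0.9271 0.0000
    outer loop
      vertex 7.758 7.814 0.000
      vertex 4.522 9.122 24.506
      vertex 7.758 7.814 24.506
    endloop
  endfacet
  facet normal -0.3907 0.9205 0.0000
    outer loop
      vertex 4.522 9.122 0.000
      vertex 1.308 7.758 0.000
      vertex 1.308 7.758 24.506
    endloop
  endfacet
  facet normal -0.3907 0.9205 0.0000
    outer loop
      vertex 4.522 9.122 0.000
      vertex 1.308 7.758 24.506
      vertex 4.522 9.122 24.506
    endloop
  endfacet
  facet normal -0.9271 0.3747 0.0000
    outer loop
      vertex 1.308 7.758 0.000
      vertex 0.000 4.522 0.000
      vertex 0.000 4.522 24.506
    endloop
  endfacet
  facet normal -0.9271 0.3747 0.0000
    outer loop
      vertex 1.308 7.758 0.000
      vertex 0.000 4.522 24.506
      vertex 1.308 7.758 24.506
    endloop
  endfacet
  facet normal -0.9205 -0.3907 0.0000
    outer loop
      vertex 0.000 4.522 0.000
      vertex 1.364 1.308 0.000
      vertex 1.364 1.308 24.506
    endloop
  endfacet
  facet normal -0.9205 -0.3907 0.0000
    outer loop
      vertex 0.000 4.522 0.000
      vertex 1.364 1.308 24.506
      vertex 0.000 4.522 24.506
    endloop
  endfacet
  facet normal -0.3747 -0.9271 0.0000
    outer loop
      vertex 1.364 1.308 0.000
      vertex 4.600 0.000 0.000
      vertex 4.600 0.000 24.506
    endloop
  endfacet
  facet normal -0.3747 -0.9271 0.0000
    outer loop
      vertex 1.364 1.308 0.000
      vertex 4.600 0.000 24.506
      vertex 1.364 1.308 24.506
    endloop
  endfacet
  facet normal 0.3907 -0.9205 0.0000
    outer loop
      vertex 4.600 0.000 0.000
      vertex 7.814 1.364 0.000
      vertex 7.814 1.364 24.506
    endloop
  endfacet
  facet normal 0.3907 -0.9205 0.0000
    outer loop
      vertex 4.600 0.000 0.000
      vertex 7.814 1.364 24.506
      vertex 4.600 0.000 24.506
    endloop
  endfacet
  facet normal 0.9271 -0.3747 0.0000
    outer loop
      vertex 7.814 1.364 0.000
      vertex 9.122 4.600 0.000
      vertex 9.122 4.600 24.506
    endloop
  endfacet
  facet normal 0.9271 -0.3747 0.0000
    outer loop
      vertex 7.814 1.364 0.000
      vertex 9.122 4.600 24.506
      vertex 7.814 1.364 24.506
    endloop
  endfacet
endsolid part

The G0 Z moves step by Δz≈3.063 mm. Every layer's G1 loop is the same polygon, so the solid is a straight extrusion of it from z=0 to z≈24.5. Closing with flat bottom and top caps and triangulating gives 28 facets — a regular 8-sided prism (a cylinder approximated with 8 flat sides), circumscribed radius ≈ 4.56 mm, height ≈ 24.5 mm.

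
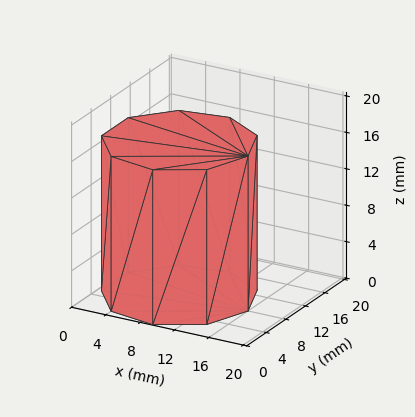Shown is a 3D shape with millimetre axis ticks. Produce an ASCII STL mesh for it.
Reading the render: the shape is a regular 9-sided prism (a cylinder approximated with 9 flat sides), circumscribed radius ≈ 8 mm, height ≈ 17 mm (dimensions read to the nearest mm from the axis ticks). For the STL, each face is triangulated and given an outward normal.

solid part
  facet normal 0.0000 0.0000 -1.0000
    outer loop
      vertex 9.389 15.878 0.000
      vertex 14.128 13.142 0.000
      vertex 16.000 8.000 0.000
    endloop
  endfacet
  facet normal 0.0000 0.0000 -1.0000
    outer loop
      vertex 4.000 14.928 0.000
      vertex 9.389 15.878 0.000
      vertex 16.000 8.000 0.000
    endloop
  endfacet
  facet normal 0.0000 0.0000 -1.0000
    outer loop
      vertex 0.482 10.736 0.000
      vertex 4.000 14.928 0.000
      vertex 16.000 8.000 0.000
    endloop
  endfacet
  facet normal 0.0000 0.0000 -1.0000
    outer loop
      vertex 0.482 5.264 0.000
      vertex 0.482 10.736 0.000
      vertex 16.000 8.000 0.000
    endloop
  endfacet
  facet normal 0.0000 0.0000 -1.0000
    outer loop
      vertex 4.000 1.072 0.000
      vertex 0.482 5.264 0.000
      vertex 16.000 8.000 0.000
    endloop
  endfacet
  facet normal 0.0000 0.0000 -1.0000
    outer loop
      vertex 9.389 0.122 0.000
      vertex 4.000 1.072 0.000
      vertex 16.000 8.000 0.000
    endloop
  endfacet
  facet normal 0.0000 0.0000 -1.0000
    outer loop
      vertex 14.128 2.858 0.000
      vertex 9.389 0.122 0.000
      vertex 16.000 8.000 0.000
    endloop
  endfacet
  facet normal 0.0000 0.0000 1.0000
    outer loop
      vertex 16.000 8.000 17.000
      vertex 14.128 13.142 17.000
      vertex 9.389 15.878 17.000
    endloop
  endfacet
  facet normal 0.0000 0.0000 1.0000
    outer loop
      vertex 16.000 8.000 17.000
      vertex 9.389 15.878 17.000
      vertex 4.000 14.928 17.000
    endloop
  endfacet
  facet normal 0.0000 0.0000 1.0000
    outer loop
      vertex 16.000 8.000 17.000
      vertex 4.000 14.928 17.000
      vertex 0.482 10.736 17.000
    endloop
  endfacet
  facet normal 0.0000 0.0000 1.0000
    outer loop
      vertex 16.000 8.000 17.000
      vertex 0.482 10.736 17.000
      vertex 0.482 5.264 17.000
    endloop
  endfacet
  facet normal 0.0000 0.0000 1.0000
    outer loop
      vertex 16.000 8.000 17.000
      vertex 0.482 5.264 17.000
      vertex 4.000 1.072 17.000
    endloop
  endfacet
  facet normal 0.0000 0.0000 1.0000
    outer loop
      vertex 16.000 8.000 17.000
      vertex 4.000 1.072 17.000
      vertex 9.389 0.122 17.000
    endloop
  endfacet
  facet normal 0.0000 0.0000 1.0000
    outer loop
      vertex 16.000 8.000 17.000
      vertex 9.389 0.122 17.000
      vertex 14.128 2.858 17.000
    endloop
  endfacet
  facet normal 0.9397 0.3421 0.0000
    outer loop
      vertex 16.000 8.000 0.000
      vertex 14.128 13.142 0.000
      vertex 14.128 13.142 17.000
    endloop
  endfacet
  facet normal 0.9397 0.3421 0.0000
    outer loop
      vertex 16.000 8.000 0.000
      vertex 14.128 13.142 17.000
      vertex 16.000 8.000 17.000
    endloop
  endfacet
  facet normal 0.5000 0.8660 0.0000
    outer loop
      vertex 14.128 13.142 0.000
      vertex 9.389 15.878 0.000
      vertex 9.389 15.878 17.000
    endloop
  endfacet
  facet normal 0.5000 0.8660 0.0000
    outer loop
      vertex 14.128 13.142 0.000
      vertex 9.389 15.878 17.000
      vertex 14.128 13.142 17.000
    endloop
  endfacet
  facet normal -0.1736 0.9848 0.0000
    outer loop
      vertex 9.389 15.878 0.000
      vertex 4.000 14.928 0.000
      vertex 4.000 14.928 17.000
    endloop
  endfacet
  facet normal -0.1736 0.9848 0.0000
    outer loop
      vertex 9.389 15.878 0.000
      vertex 4.000 14.928 17.000
      vertex 9.389 15.878 17.000
    endloop
  endfacet
  facet normal -0.7660 0.6428 0.0000
    outer loop
      vertex 4.000 14.928 0.000
      vertex 0.482 10.736 0.000
      vertex 0.482 10.736 17.000
    endloop
  endfacet
  facet normal -0.7660 0.6428 0.0000
    outer loop
      vertex 4.000 14.928 0.000
      vertex 0.482 10.736 17.000
      vertex 4.000 14.928 17.000
    endloop
  endfacet
  facet normal -1.0000 0.0000 0.0000
    outer loop
      vertex 0.482 10.736 0.000
      vertex 0.482 5.264 0.000
      vertex 0.482 5.264 17.000
    endloop
  endfacet
  facet normal -1.0000 0.0000 0.0000
    outer loop
      vertex 0.482 10.736 0.000
      vertex 0.482 5.264 17.000
      vertex 0.482 10.736 17.000
    endloop
  endfacet
  facet normal -0.7660 -0.6428 0.0000
    outer loop
      vertex 0.482 5.264 0.000
      vertex 4.000 1.072 0.000
      vertex 4.000 1.072 17.000
    endloop
  endfacet
  facet normal -0.7660 -0.6428 0.0000
    outer loop
      vertex 0.482 5.264 0.000
      vertex 4.000 1.072 17.000
      vertex 0.482 5.264 17.000
    endloop
  endfacet
  facet normal -0.1736 -0.9848 0.0000
    outer loop
      vertex 4.000 1.072 0.000
      vertex 9.389 0.122 0.000
      vertex 9.389 0.122 17.000
    endloop
  endfacet
  facet normal -0.1736 -0.9848 0.0000
    outer loop
      vertex 4.000 1.072 0.000
      vertex 9.389 0.122 17.000
      vertex 4.000 1.072 17.000
    endloop
  endfacet
  facet normal 0.5000 -0.8660 0.0000
    outer loop
      vertex 9.389 0.122 0.000
      vertex 14.128 2.858 0.000
      vertex 14.128 2.858 17.000
    endloop
  endfacet
  facet normal 0.5000 -0.8660 0.0000
    outer loop
      vertex 9.389 0.122 0.000
      vertex 14.128 2.858 17.000
      vertex 9.389 0.122 17.000
    endloop
  endfacet
  facet normal 0.9397 -0.3421 0.0000
    outer loop
      vertex 14.128 2.858 0.000
      vertex 16.000 8.000 0.000
      vertex 16.000 8.000 17.000
    endloop
  endfacet
  facet normal 0.9397 -0.3421 0.0000
    outer loop
      vertex 14.128 2.858 0.000
      vertex 16.000 8.000 17.000
      vertex 14.128 2.858 17.000
    endloop
  endfacet
endsolid part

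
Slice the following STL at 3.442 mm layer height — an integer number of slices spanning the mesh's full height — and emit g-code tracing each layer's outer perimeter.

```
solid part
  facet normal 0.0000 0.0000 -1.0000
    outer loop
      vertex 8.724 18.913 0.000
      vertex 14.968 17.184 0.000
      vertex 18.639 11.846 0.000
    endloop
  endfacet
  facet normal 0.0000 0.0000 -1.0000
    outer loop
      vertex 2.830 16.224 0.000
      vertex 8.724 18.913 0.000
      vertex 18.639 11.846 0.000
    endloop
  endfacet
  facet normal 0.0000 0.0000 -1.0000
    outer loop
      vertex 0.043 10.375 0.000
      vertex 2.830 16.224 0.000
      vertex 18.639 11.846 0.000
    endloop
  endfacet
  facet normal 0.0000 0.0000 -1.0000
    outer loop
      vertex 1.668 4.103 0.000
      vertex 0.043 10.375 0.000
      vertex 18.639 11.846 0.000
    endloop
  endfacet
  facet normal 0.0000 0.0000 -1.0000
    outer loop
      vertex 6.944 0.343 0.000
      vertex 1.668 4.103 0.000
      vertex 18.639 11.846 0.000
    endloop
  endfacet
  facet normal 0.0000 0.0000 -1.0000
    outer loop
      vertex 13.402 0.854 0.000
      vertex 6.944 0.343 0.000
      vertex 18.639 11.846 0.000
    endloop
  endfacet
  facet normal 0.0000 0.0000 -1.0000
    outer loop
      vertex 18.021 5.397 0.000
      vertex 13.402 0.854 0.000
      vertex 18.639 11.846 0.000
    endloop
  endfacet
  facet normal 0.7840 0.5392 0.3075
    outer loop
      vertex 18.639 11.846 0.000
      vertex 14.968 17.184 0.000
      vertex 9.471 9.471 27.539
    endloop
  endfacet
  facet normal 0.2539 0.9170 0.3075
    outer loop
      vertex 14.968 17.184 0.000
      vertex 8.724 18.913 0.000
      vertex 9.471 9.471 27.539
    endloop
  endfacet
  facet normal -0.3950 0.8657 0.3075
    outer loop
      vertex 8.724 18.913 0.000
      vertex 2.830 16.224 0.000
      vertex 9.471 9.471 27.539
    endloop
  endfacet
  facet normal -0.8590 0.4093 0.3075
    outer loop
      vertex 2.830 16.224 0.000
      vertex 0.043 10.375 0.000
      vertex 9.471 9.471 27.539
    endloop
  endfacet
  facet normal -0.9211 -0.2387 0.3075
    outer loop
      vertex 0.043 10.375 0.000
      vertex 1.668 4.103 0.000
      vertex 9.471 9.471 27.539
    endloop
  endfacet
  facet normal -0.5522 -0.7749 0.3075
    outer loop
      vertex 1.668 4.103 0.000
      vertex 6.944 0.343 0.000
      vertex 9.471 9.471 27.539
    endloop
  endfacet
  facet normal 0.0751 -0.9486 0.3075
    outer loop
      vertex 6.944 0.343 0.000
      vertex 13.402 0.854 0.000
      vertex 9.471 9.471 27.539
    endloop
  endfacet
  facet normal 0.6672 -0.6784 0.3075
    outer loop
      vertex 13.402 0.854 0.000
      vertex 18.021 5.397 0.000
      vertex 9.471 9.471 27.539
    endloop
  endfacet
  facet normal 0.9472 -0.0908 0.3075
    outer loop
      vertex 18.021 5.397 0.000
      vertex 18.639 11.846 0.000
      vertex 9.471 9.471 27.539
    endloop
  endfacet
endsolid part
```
; perimeter-only toolpath
G21 ; units = mm
G90 ; absolute positioning
G28 ; home
; layer 1
G0 Z3.442
G0 X17.493 Y11.549
G1 X14.281 Y16.220
G1 X8.817 Y17.733
G1 X3.660 Y15.380
G1 X1.222 Y10.262
G1 X2.643 Y4.774
G1 X7.260 Y1.484
G1 X12.911 Y1.931
G1 X16.952 Y5.906
G1 X17.493 Y11.549
; layer 2
G0 Z6.885
G0 X16.347 Y11.252
G1 X13.594 Y15.256
G1 X8.911 Y16.553
G1 X4.490 Y14.536
G1 X2.400 Y10.149
G1 X3.619 Y5.445
G1 X7.576 Y2.625
G1 X12.419 Y3.008
G1 X15.884 Y6.416
G1 X16.347 Y11.252
; layer 3
G0 Z10.327
G0 X15.201 Y10.955
G1 X12.907 Y14.292
G1 X9.004 Y15.372
G1 X5.320 Y13.692
G1 X3.579 Y10.036
G1 X4.594 Y6.116
G1 X7.892 Y3.766
G1 X11.928 Y4.085
G1 X14.815 Y6.925
G1 X15.201 Y10.955
; layer 4
G0 Z13.770
G0 X14.055 Y10.659
G1 X12.220 Y13.328
G1 X9.098 Y14.192
G1 X6.151 Y12.848
G1 X4.757 Y9.923
G1 X5.569 Y6.787
G1 X8.207 Y4.907
G1 X11.436 Y5.162
G1 X13.746 Y7.434
G1 X14.055 Y10.659
; layer 5
G0 Z17.212
G0 X12.909 Y10.362
G1 X11.532 Y12.363
G1 X9.191 Y13.012
G1 X6.981 Y12.003
G1 X5.935 Y9.810
G1 X6.545 Y7.458
G1 X8.523 Y6.048
G1 X10.945 Y6.240
G1 X12.677 Y7.943
G1 X12.909 Y10.362
; layer 6
G0 Z20.654
G0 X11.763 Y10.065
G1 X10.845 Y11.399
G1 X9.284 Y11.832
G1 X7.811 Y11.159
G1 X7.114 Y9.697
G1 X7.520 Y8.129
G1 X8.839 Y7.189
G1 X10.454 Y7.317
G1 X11.608 Y8.453
G1 X11.763 Y10.065
; layer 7
G0 Z24.097
G0 X10.617 Y9.768
G1 X10.158 Y10.435
G1 X9.378 Y10.651
G1 X8.641 Y10.315
G1 X8.293 Y9.584
G1 X8.496 Y8.800
G1 X9.155 Y8.330
G1 X9.962 Y8.394
G1 X10.540 Y8.962
G1 X10.617 Y9.768
M2 ; end

The solid is a regular 9-sided pyramid, base circumscribed radius ≈ 9.47 mm, apex at z ≈ 27.5 mm. Slicing at Δz = 3.442 mm — 8 equal slices spanning the solid's height, so layer i sits at z = i·h/8 — gives 7 non-empty perimeters. Each is a 9-segment closed polygon; G0 lifts to the layer z and rapids to the start vertex, then G1 traces the edges. The cross-section shrinks linearly with z (the slice at the apex is degenerate and omitted).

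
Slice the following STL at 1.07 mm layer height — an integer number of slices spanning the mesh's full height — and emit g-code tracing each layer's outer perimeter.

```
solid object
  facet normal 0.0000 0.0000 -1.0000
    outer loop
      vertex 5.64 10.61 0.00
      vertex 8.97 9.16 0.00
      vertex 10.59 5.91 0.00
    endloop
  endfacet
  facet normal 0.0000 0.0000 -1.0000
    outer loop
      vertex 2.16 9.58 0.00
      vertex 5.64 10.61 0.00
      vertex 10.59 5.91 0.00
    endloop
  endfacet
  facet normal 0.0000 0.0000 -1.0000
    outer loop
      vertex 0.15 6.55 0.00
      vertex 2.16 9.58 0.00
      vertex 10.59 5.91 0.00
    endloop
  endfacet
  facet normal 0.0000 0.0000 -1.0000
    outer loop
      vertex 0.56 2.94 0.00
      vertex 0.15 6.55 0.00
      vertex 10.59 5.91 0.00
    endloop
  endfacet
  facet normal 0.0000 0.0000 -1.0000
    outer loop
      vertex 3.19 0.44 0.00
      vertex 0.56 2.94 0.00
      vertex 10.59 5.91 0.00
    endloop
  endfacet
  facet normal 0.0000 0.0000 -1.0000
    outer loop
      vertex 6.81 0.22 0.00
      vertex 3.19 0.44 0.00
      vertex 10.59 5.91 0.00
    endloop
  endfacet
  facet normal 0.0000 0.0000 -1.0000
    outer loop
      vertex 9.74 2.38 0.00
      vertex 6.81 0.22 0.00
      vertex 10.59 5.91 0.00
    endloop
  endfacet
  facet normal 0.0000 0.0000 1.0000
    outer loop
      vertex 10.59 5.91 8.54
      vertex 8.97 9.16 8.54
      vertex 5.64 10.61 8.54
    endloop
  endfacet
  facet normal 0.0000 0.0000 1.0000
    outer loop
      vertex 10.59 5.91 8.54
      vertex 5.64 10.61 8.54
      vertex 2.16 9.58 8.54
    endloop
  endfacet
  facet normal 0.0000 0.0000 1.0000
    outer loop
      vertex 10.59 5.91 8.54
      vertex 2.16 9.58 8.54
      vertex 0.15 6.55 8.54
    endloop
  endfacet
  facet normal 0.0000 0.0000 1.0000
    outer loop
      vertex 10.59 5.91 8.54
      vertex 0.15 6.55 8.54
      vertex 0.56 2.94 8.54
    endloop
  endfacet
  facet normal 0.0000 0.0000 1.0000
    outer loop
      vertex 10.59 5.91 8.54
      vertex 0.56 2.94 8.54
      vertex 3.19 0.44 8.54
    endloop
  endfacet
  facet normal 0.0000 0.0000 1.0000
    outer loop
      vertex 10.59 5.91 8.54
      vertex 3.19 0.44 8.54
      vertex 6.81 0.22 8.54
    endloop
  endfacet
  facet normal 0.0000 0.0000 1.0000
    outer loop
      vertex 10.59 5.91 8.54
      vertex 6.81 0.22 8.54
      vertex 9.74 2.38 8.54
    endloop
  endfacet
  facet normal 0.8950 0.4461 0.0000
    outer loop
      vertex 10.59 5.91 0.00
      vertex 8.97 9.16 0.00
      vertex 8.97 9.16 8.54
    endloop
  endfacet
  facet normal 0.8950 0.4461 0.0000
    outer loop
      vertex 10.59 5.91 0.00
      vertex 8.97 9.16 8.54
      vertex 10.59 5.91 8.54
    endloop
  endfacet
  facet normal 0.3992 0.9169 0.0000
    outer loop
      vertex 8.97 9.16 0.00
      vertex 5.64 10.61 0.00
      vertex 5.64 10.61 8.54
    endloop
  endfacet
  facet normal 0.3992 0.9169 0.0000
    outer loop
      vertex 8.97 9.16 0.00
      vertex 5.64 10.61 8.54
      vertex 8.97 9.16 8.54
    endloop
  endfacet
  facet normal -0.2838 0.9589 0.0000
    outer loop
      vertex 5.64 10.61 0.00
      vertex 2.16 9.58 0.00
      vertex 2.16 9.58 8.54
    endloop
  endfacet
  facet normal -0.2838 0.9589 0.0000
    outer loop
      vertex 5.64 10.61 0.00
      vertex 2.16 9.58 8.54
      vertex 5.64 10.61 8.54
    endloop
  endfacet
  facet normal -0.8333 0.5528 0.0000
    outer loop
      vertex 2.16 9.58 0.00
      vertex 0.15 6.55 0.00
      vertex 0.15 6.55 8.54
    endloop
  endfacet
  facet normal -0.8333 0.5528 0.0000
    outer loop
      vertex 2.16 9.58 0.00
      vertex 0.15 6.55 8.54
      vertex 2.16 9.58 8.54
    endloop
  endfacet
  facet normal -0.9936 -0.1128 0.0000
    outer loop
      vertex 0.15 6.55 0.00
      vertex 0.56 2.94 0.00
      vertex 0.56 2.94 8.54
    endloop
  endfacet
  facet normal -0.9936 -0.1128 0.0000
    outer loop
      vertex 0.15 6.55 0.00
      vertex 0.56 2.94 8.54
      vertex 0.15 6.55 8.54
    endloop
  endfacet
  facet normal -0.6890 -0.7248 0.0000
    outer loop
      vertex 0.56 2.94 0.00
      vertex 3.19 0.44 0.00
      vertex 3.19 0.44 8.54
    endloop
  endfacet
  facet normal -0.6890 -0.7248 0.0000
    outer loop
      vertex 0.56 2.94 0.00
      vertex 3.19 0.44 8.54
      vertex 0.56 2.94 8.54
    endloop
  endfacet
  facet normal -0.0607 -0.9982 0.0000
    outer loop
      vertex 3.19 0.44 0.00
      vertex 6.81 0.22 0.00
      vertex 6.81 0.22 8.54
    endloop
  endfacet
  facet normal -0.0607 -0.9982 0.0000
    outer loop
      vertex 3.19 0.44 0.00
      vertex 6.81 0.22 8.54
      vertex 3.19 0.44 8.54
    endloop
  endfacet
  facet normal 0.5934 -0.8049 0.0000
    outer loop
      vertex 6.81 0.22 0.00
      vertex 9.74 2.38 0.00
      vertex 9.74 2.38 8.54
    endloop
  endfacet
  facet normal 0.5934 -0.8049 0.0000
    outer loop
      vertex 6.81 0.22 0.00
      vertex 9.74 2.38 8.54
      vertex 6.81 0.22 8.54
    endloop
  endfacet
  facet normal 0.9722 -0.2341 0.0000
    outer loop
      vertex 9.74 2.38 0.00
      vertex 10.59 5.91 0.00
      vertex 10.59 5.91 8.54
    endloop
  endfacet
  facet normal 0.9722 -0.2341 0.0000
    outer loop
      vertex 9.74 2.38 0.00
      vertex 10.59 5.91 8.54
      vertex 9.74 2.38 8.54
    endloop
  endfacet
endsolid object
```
; perimeter-only toolpath
G21 ; units = mm
G90 ; absolute positioning
G28 ; home
; layer 1
G0 Z1.07
G0 X10.59 Y5.91
G1 X8.97 Y9.16
G1 X5.64 Y10.61
G1 X2.16 Y9.58
G1 X0.15 Y6.55
G1 X0.56 Y2.94
G1 X3.19 Y0.44
G1 X6.81 Y0.22
G1 X9.74 Y2.38
G1 X10.59 Y5.91
; layer 2
G0 Z2.13
G0 X10.59 Y5.91
G1 X8.97 Y9.16
G1 X5.64 Y10.61
G1 X2.16 Y9.58
G1 X0.15 Y6.55
G1 X0.56 Y2.94
G1 X3.19 Y0.44
G1 X6.81 Y0.22
G1 X9.74 Y2.38
G1 X10.59 Y5.91
; layer 3
G0 Z3.20
G0 X10.59 Y5.91
G1 X8.97 Y9.16
G1 X5.64 Y10.61
G1 X2.16 Y9.58
G1 X0.15 Y6.55
G1 X0.56 Y2.94
G1 X3.19 Y0.44
G1 X6.81 Y0.22
G1 X9.74 Y2.38
G1 X10.59 Y5.91
; layer 4
G0 Z4.27
G0 X10.59 Y5.91
G1 X8.97 Y9.16
G1 X5.64 Y10.61
G1 X2.16 Y9.58
G1 X0.15 Y6.55
G1 X0.56 Y2.94
G1 X3.19 Y0.44
G1 X6.81 Y0.22
G1 X9.74 Y2.38
G1 X10.59 Y5.91
; layer 5
G0 Z5.34
G0 X10.59 Y5.91
G1 X8.97 Y9.16
G1 X5.64 Y10.61
G1 X2.16 Y9.58
G1 X0.15 Y6.55
G1 X0.56 Y2.94
G1 X3.19 Y0.44
G1 X6.81 Y0.22
G1 X9.74 Y2.38
G1 X10.59 Y5.91
; layer 6
G0 Z6.40
G0 X10.59 Y5.91
G1 X8.97 Y9.16
G1 X5.64 Y10.61
G1 X2.16 Y9.58
G1 X0.15 Y6.55
G1 X0.56 Y2.94
G1 X3.19 Y0.44
G1 X6.81 Y0.22
G1 X9.74 Y2.38
G1 X10.59 Y5.91
; layer 7
G0 Z7.47
G0 X10.59 Y5.91
G1 X8.97 Y9.16
G1 X5.64 Y10.61
G1 X2.16 Y9.58
G1 X0.15 Y6.55
G1 X0.56 Y2.94
G1 X3.19 Y0.44
G1 X6.81 Y0.22
G1 X9.74 Y2.38
G1 X10.59 Y5.91
; layer 8
G0 Z8.54
G0 X10.59 Y5.91
G1 X8.97 Y9.16
G1 X5.64 Y10.61
G1 X2.16 Y9.58
G1 X0.15 Y6.55
G1 X0.56 Y2.94
G1 X3.19 Y0.44
G1 X6.81 Y0.22
G1 X9.74 Y2.38
G1 X10.59 Y5.91
M2 ; end

The solid is a regular 9-sided prism (a cylinder approximated with 9 flat sides), circumscribed radius ≈ 5.31 mm, height ≈ 8.54 mm. Slicing at Δz = 1.07 mm — 8 equal slices spanning the solid's height, so layer i sits at z = i·h/8 — gives 8 non-empty perimeters. Each is a 9-segment closed polygon; G0 lifts to the layer z and rapids to the start vertex, then G1 traces the edges.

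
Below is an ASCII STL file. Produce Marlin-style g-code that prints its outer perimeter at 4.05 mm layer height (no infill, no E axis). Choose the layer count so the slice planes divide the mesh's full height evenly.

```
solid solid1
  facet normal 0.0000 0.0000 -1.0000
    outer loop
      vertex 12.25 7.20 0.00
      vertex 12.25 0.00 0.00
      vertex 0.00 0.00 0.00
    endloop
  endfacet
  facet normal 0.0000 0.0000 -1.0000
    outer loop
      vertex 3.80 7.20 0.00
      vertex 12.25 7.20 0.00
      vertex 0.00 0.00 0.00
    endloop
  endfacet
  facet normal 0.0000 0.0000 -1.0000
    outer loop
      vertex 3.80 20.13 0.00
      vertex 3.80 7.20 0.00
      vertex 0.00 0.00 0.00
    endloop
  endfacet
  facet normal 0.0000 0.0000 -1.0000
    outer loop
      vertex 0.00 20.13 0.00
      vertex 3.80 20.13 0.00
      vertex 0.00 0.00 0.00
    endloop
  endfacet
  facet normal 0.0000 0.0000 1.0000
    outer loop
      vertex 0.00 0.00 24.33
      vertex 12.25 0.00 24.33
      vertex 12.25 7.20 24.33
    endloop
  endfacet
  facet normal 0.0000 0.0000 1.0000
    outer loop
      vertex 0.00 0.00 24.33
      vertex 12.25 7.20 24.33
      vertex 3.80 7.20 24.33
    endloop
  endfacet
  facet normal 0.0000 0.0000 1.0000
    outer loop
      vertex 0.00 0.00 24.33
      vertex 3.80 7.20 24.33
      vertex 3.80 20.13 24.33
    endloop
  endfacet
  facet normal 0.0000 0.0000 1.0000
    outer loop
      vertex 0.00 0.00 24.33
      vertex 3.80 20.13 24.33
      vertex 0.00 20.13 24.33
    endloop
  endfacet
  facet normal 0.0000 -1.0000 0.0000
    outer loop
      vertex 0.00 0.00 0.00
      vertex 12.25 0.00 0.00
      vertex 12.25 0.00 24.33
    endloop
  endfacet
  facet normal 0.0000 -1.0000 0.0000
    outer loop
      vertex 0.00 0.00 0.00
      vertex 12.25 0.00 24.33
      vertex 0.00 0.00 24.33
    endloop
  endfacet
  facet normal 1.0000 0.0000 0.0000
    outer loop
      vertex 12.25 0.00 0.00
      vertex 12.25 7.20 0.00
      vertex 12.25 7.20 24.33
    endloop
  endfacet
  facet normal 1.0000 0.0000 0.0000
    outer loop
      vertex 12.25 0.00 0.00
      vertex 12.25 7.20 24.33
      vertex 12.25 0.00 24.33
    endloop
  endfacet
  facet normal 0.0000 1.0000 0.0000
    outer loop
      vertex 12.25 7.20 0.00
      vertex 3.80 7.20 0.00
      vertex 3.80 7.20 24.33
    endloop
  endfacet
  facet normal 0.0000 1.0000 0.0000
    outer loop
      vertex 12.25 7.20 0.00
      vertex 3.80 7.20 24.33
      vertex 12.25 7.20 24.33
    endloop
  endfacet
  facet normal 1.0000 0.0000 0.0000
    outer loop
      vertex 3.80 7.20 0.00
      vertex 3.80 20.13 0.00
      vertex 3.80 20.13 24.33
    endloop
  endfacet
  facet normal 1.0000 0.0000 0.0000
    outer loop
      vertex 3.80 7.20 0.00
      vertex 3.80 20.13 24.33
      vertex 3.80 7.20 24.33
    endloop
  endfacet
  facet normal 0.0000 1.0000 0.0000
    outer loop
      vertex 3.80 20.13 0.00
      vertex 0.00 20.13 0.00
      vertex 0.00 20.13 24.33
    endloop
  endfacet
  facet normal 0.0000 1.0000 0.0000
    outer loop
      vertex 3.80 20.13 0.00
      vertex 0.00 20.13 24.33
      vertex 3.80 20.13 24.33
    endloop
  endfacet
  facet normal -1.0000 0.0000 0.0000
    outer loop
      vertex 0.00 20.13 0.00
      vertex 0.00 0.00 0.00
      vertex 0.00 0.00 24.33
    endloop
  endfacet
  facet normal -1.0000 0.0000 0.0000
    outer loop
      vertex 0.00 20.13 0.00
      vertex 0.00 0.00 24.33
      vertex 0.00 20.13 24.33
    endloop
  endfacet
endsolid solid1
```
; perimeter-only toolpath
G21 ; units = mm
G90 ; absolute positioning
G28 ; home
; layer 1
G0 Z4.05
G0 X0.00 Y0.00
G1 X12.25 Y0.00
G1 X12.25 Y7.20
G1 X3.80 Y7.20
G1 X3.80 Y20.13
G1 X0.00 Y20.13
G1 X0.00 Y0.00
; layer 2
G0 Z8.11
G0 X0.00 Y0.00
G1 X12.25 Y0.00
G1 X12.25 Y7.20
G1 X3.80 Y7.20
G1 X3.80 Y20.13
G1 X0.00 Y20.13
G1 X0.00 Y0.00
; layer 3
G0 Z12.16
G0 X0.00 Y0.00
G1 X12.25 Y0.00
G1 X12.25 Y7.20
G1 X3.80 Y7.20
G1 X3.80 Y20.13
G1 X0.00 Y20.13
G1 X0.00 Y0.00
; layer 4
G0 Z16.22
G0 X0.00 Y0.00
G1 X12.25 Y0.00
G1 X12.25 Y7.20
G1 X3.80 Y7.20
G1 X3.80 Y20.13
G1 X0.00 Y20.13
G1 X0.00 Y0.00
; layer 5
G0 Z20.27
G0 X0.00 Y0.00
G1 X12.25 Y0.00
G1 X12.25 Y7.20
G1 X3.80 Y7.20
G1 X3.80 Y20.13
G1 X0.00 Y20.13
G1 X0.00 Y0.00
; layer 6
G0 Z24.33
G0 X0.00 Y0.00
G1 X12.25 Y0.00
G1 X12.25 Y7.20
G1 X3.80 Y7.20
G1 X3.80 Y20.13
G1 X0.00 Y20.13
G1 X0.00 Y0.00
M2 ; end

The solid is an L-shaped prism: outer 12.2 × 20.1 mm, arm thicknesses ≈ 7.2 mm (horizontal) and 3.8 mm (vertical), extruded 24.3 mm in z. Slicing at Δz = 4.05 mm — 6 equal slices spanning the solid's height, so layer i sits at z = i·h/6 — gives 6 non-empty perimeters. Each is a 6-segment closed polygon; G0 lifts to the layer z and rapids to the start vertex, then G1 traces the edges.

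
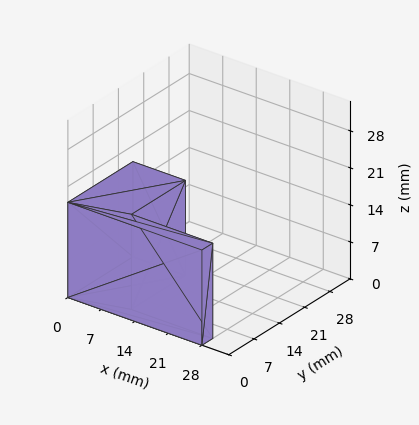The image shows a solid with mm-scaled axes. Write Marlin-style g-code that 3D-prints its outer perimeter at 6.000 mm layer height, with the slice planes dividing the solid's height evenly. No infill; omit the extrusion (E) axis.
Reading the render: the shape is an L-shaped prism: outer 28 × 18 mm, arm thicknesses ≈ 3 mm (horizontal) and 11 mm (vertical), extruded 18 mm in z (dimensions read to the nearest mm from the axis ticks). For the g-code, the solid's height is divided into equal slices at the stated Δz and each level perimeter traced with G1 moves after a G0 lift.

; perimeter-only toolpath
G21 ; units = mm
G90 ; absolute positioning
G28 ; home
; layer 1
G0 Z6.000
G0 X0.000 Y0.000
G1 X28.000 Y0.000
G1 X28.000 Y3.000
G1 X11.000 Y3.000
G1 X11.000 Y18.000
G1 X0.000 Y18.000
G1 X0.000 Y0.000
; layer 2
G0 Z12.000
G0 X0.000 Y0.000
G1 X28.000 Y0.000
G1 X28.000 Y3.000
G1 X11.000 Y3.000
G1 X11.000 Y18.000
G1 X0.000 Y18.000
G1 X0.000 Y0.000
; layer 3
G0 Z18.000
G0 X0.000 Y0.000
G1 X28.000 Y0.000
G1 X28.000 Y3.000
G1 X11.000 Y3.000
G1 X11.000 Y18.000
G1 X0.000 Y18.000
G1 X0.000 Y0.000
M2 ; end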